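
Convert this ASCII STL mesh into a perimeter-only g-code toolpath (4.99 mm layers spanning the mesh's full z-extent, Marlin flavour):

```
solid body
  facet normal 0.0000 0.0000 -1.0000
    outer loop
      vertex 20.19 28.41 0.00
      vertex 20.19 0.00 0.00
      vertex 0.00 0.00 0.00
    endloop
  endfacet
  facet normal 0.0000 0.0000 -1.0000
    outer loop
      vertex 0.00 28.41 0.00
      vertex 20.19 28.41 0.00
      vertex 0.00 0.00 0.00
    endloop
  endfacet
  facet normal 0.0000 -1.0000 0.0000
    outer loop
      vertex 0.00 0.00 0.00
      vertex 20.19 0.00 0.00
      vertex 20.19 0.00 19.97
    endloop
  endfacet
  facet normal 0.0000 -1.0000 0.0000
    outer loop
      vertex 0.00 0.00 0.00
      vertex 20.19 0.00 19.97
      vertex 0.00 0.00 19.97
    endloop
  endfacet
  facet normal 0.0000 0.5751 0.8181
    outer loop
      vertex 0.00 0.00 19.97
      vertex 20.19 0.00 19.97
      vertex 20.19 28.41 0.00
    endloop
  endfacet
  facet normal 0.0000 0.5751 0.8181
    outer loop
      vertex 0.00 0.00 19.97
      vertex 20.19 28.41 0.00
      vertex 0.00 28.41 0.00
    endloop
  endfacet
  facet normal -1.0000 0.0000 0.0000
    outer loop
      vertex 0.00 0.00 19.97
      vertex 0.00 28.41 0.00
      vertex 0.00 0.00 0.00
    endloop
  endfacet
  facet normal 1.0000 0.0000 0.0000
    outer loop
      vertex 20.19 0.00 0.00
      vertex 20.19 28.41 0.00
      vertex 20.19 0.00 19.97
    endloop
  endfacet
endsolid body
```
; perimeter-only toolpath
G21 ; units = mm
G90 ; absolute positioning
G28 ; home
; layer 1
G0 Z4.99
G0 X0.00 Y0.00
G1 X20.19 Y0.00
G1 X20.19 Y21.31
G1 X0.00 Y21.31
G1 X0.00 Y0.00
; layer 2
G0 Z9.98
G0 X0.00 Y0.00
G1 X20.19 Y0.00
G1 X20.19 Y14.21
G1 X0.00 Y14.21
G1 X0.00 Y0.00
; layer 3
G0 Z14.98
G0 X0.00 Y0.00
G1 X20.19 Y0.00
G1 X20.19 Y7.10
G1 X0.00 Y7.10
G1 X0.00 Y0.00
M2 ; end

The solid is a wedge (ramp): 20.2 × 28.4 mm base, rising to 20 mm along the y=0 edge and sloping linearly to z=0 at y=28.4. Slicing at Δz = 4.99 mm — 4 equal slices spanning the solid's height, so layer i sits at z = i·h/4 — gives 3 non-empty perimeters. Each is a 4-segment closed polygon; G0 lifts to the layer z and rapids to the start vertex, then G1 traces the edges. The cross-section shrinks linearly with z (the slice at the apex is degenerate and omitted).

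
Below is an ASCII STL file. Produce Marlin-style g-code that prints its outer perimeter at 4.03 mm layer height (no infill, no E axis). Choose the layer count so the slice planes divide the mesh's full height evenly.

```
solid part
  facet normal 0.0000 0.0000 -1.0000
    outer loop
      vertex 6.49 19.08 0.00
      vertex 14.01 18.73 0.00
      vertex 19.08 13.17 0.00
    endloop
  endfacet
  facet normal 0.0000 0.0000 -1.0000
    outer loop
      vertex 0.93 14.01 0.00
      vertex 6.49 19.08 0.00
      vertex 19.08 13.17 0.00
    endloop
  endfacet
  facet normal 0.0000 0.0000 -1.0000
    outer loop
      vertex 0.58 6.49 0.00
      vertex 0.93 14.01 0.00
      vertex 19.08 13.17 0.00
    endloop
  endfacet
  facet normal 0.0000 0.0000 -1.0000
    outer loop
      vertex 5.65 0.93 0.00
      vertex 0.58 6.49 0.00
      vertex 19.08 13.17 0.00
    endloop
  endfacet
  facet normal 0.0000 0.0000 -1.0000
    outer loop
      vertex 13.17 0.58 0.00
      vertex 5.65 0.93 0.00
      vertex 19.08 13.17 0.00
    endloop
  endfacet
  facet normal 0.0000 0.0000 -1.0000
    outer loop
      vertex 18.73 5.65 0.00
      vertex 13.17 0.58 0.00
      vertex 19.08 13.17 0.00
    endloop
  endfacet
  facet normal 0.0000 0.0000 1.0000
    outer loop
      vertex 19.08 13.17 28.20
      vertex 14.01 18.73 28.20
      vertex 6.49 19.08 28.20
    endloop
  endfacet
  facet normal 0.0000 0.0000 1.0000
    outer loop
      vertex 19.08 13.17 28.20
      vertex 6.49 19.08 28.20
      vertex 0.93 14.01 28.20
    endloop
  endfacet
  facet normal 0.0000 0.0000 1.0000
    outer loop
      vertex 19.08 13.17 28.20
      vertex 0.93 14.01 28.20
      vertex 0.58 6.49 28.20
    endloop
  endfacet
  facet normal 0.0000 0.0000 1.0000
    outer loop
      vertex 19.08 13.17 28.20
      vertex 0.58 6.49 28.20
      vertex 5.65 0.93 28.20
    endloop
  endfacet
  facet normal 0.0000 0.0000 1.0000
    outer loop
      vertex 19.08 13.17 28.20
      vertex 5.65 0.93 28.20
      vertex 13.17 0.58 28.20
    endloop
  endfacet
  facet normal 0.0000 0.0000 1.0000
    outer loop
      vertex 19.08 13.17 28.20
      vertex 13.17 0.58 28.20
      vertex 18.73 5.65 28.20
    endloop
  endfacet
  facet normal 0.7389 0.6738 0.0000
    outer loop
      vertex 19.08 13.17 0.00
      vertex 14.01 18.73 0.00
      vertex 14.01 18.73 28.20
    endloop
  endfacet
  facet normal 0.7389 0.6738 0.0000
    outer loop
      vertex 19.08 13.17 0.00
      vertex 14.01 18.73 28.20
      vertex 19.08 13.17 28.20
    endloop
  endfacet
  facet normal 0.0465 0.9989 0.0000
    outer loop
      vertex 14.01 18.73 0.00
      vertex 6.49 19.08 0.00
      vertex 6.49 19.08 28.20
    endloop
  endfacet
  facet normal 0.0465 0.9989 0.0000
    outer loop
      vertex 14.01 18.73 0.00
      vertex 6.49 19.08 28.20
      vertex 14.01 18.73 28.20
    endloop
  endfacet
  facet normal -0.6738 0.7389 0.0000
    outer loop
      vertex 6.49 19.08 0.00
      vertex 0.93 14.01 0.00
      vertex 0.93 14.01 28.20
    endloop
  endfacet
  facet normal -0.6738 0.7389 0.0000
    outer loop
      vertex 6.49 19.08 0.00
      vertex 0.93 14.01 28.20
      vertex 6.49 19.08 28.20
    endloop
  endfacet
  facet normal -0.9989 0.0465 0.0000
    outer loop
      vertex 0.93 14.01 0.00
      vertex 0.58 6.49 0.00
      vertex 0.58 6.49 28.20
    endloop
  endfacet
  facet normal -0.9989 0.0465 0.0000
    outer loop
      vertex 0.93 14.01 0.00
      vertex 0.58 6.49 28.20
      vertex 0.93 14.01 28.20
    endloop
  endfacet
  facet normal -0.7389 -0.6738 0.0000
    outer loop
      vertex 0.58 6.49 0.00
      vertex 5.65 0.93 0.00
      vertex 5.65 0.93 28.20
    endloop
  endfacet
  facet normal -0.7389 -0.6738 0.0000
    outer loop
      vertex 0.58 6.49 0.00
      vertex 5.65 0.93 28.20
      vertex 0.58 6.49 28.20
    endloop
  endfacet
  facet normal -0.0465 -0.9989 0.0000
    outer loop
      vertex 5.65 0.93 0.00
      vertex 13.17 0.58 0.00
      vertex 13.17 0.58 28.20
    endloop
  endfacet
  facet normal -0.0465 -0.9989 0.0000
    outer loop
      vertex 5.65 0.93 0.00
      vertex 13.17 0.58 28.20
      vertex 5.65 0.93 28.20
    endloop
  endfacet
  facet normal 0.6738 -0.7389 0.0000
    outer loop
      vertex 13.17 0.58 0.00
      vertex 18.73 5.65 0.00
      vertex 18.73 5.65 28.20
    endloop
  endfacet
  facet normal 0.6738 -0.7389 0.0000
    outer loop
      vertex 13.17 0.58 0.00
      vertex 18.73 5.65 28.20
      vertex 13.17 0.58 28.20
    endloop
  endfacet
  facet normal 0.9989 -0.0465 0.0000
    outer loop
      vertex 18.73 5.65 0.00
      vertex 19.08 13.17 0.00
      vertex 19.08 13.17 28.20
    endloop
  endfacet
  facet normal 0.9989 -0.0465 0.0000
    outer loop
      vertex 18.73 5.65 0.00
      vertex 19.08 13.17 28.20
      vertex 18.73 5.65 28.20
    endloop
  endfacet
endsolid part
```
; perimeter-only toolpath
G21 ; units = mm
G90 ; absolute positioning
G28 ; home
; layer 1
G0 Z4.03
G0 X19.08 Y13.17
G1 X14.01 Y18.73
G1 X6.49 Y19.08
G1 X0.93 Y14.01
G1 X0.58 Y6.49
G1 X5.65 Y0.93
G1 X13.17 Y0.58
G1 X18.73 Y5.65
G1 X19.08 Y13.17
; layer 2
G0 Z8.06
G0 X19.08 Y13.17
G1 X14.01 Y18.73
G1 X6.49 Y19.08
G1 X0.93 Y14.01
G1 X0.58 Y6.49
G1 X5.65 Y0.93
G1 X13.17 Y0.58
G1 X18.73 Y5.65
G1 X19.08 Y13.17
; layer 3
G0 Z12.09
G0 X19.08 Y13.17
G1 X14.01 Y18.73
G1 X6.49 Y19.08
G1 X0.93 Y14.01
G1 X0.58 Y6.49
G1 X5.65 Y0.93
G1 X13.17 Y0.58
G1 X18.73 Y5.65
G1 X19.08 Y13.17
; layer 4
G0 Z16.11
G0 X19.08 Y13.17
G1 X14.01 Y18.73
G1 X6.49 Y19.08
G1 X0.93 Y14.01
G1 X0.58 Y6.49
G1 X5.65 Y0.93
G1 X13.17 Y0.58
G1 X18.73 Y5.65
G1 X19.08 Y13.17
; layer 5
G0 Z20.14
G0 X19.08 Y13.17
G1 X14.01 Y18.73
G1 X6.49 Y19.08
G1 X0.93 Y14.01
G1 X0.58 Y6.49
G1 X5.65 Y0.93
G1 X13.17 Y0.58
G1 X18.73 Y5.65
G1 X19.08 Y13.17
; layer 6
G0 Z24.17
G0 X19.08 Y13.17
G1 X14.01 Y18.73
G1 X6.49 Y19.08
G1 X0.93 Y14.01
G1 X0.58 Y6.49
G1 X5.65 Y0.93
G1 X13.17 Y0.58
G1 X18.73 Y5.65
G1 X19.08 Y13.17
; layer 7
G0 Z28.20
G0 X19.08 Y13.17
G1 X14.01 Y18.73
G1 X6.49 Y19.08
G1 X0.93 Y14.01
G1 X0.58 Y6.49
G1 X5.65 Y0.93
G1 X13.17 Y0.58
G1 X18.73 Y5.65
G1 X19.08 Y13.17
M2 ; end

The solid is a regular 8-sided prism (a cylinder approximated with 8 flat sides), circumscribed radius ≈ 9.83 mm, height ≈ 28.2 mm. Slicing at Δz = 4.03 mm — 7 equal slices spanning the solid's height, so layer i sits at z = i·h/7 — gives 7 non-empty perimeters. Each is a 8-segment closed polygon; G0 lifts to the layer z and rapids to the start vertex, then G1 traces the edges.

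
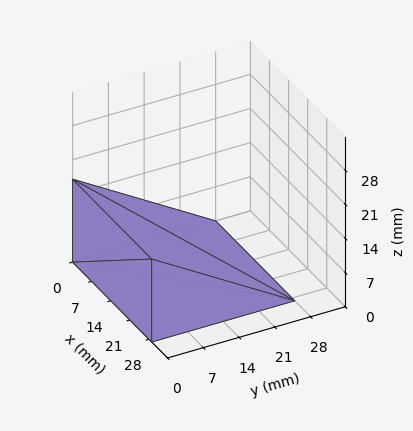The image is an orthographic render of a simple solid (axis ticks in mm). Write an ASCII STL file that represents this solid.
Reading the render: the shape is a wedge (ramp): 29 × 28 mm base, rising to 17 mm along the y=0 edge and sloping linearly to z=0 at y=28 (dimensions read to the nearest mm from the axis ticks). For the STL, each face is triangulated and given an outward normal.

solid part
  facet normal 0.0000 0.0000 -1.0000
    outer loop
      vertex 29.0 28.0 0.0
      vertex 29.0 0.0 0.0
      vertex 0.0 0.0 0.0
    endloop
  endfacet
  facet normal 0.0000 0.0000 -1.0000
    outer loop
      vertex 0.0 28.0 0.0
      vertex 29.0 28.0 0.0
      vertex 0.0 0.0 0.0
    endloop
  endfacet
  facet normal 0.0000 -1.0000 0.0000
    outer loop
      vertex 0.0 0.0 0.0
      vertex 29.0 0.0 0.0
      vertex 29.0 0.0 17.0
    endloop
  endfacet
  facet normal 0.0000 -1.0000 0.0000
    outer loop
      vertex 0.0 0.0 0.0
      vertex 29.0 0.0 17.0
      vertex 0.0 0.0 17.0
    endloop
  endfacet
  facet normal 0.0000 0.5190 0.8548
    outer loop
      vertex 0.0 0.0 17.0
      vertex 29.0 0.0 17.0
      vertex 29.0 28.0 0.0
    endloop
  endfacet
  facet normal 0.0000 0.5190 0.8548
    outer loop
      vertex 0.0 0.0 17.0
      vertex 29.0 28.0 0.0
      vertex 0.0 28.0 0.0
    endloop
  endfacet
  facet normal -1.0000 0.0000 0.0000
    outer loop
      vertex 0.0 0.0 17.0
      vertex 0.0 28.0 0.0
      vertex 0.0 0.0 0.0
    endloop
  endfacet
  facet normal 1.0000 0.0000 0.0000
    outer loop
      vertex 29.0 0.0 0.0
      vertex 29.0 28.0 0.0
      vertex 29.0 0.0 17.0
    endloop
  endfacet
endsolid part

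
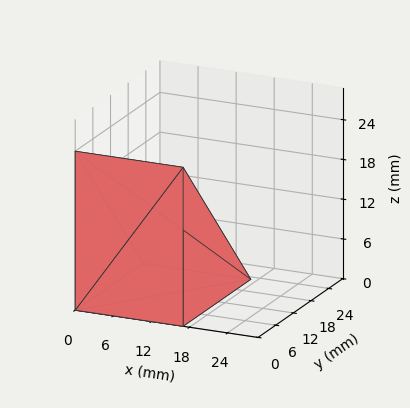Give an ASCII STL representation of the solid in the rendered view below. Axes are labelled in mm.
Reading the render: the shape is a wedge (ramp): 17 × 23 mm base, rising to 24 mm along the y=0 edge and sloping linearly to z=0 at y=23 (dimensions read to the nearest mm from the axis ticks). For the STL, each face is triangulated and given an outward normal.

solid part
  facet normal 0.0000 0.0000 -1.0000
    outer loop
      vertex 17.000 23.000 0.000
      vertex 17.000 0.000 0.000
      vertex 0.000 0.000 0.000
    endloop
  endfacet
  facet normal 0.0000 0.0000 -1.0000
    outer loop
      vertex 0.000 23.000 0.000
      vertex 17.000 23.000 0.000
      vertex 0.000 0.000 0.000
    endloop
  endfacet
  facet normal 0.0000 -1.0000 0.0000
    outer loop
      vertex 0.000 0.000 0.000
      vertex 17.000 0.000 0.000
      vertex 17.000 0.000 24.000
    endloop
  endfacet
  facet normal 0.0000 -1.0000 0.0000
    outer loop
      vertex 0.000 0.000 0.000
      vertex 17.000 0.000 24.000
      vertex 0.000 0.000 24.000
    endloop
  endfacet
  facet normal 0.0000 0.7220 0.6919
    outer loop
      vertex 0.000 0.000 24.000
      vertex 17.000 0.000 24.000
      vertex 17.000 23.000 0.000
    endloop
  endfacet
  facet normal 0.0000 0.7220 0.6919
    outer loop
      vertex 0.000 0.000 24.000
      vertex 17.000 23.000 0.000
      vertex 0.000 23.000 0.000
    endloop
  endfacet
  facet normal -1.0000 0.0000 0.0000
    outer loop
      vertex 0.000 0.000 24.000
      vertex 0.000 23.000 0.000
      vertex 0.000 0.000 0.000
    endloop
  endfacet
  facet normal 1.0000 0.0000 0.0000
    outer loop
      vertex 17.000 0.000 0.000
      vertex 17.000 23.000 0.000
      vertex 17.000 0.000 24.000
    endloop
  endfacet
endsolid part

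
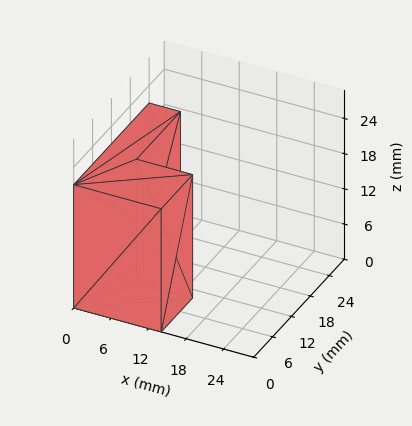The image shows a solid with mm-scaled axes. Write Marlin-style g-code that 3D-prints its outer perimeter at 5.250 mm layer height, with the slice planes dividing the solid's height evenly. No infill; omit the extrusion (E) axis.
Reading the render: the shape is an L-shaped prism: outer 14 × 24 mm, arm thicknesses ≈ 10 mm (horizontal) and 5 mm (vertical), extruded 21 mm in z (dimensions read to the nearest mm from the axis ticks). For the g-code, the solid's height is divided into equal slices at the stated Δz and each level perimeter traced with G1 moves after a G0 lift.

; perimeter-only toolpath
G21 ; units = mm
G90 ; absolute positioning
G28 ; home
; layer 1
G0 Z5.250
G0 X0.000 Y0.000
G1 X14.000 Y0.000
G1 X14.000 Y10.000
G1 X5.000 Y10.000
G1 X5.000 Y24.000
G1 X0.000 Y24.000
G1 X0.000 Y0.000
; layer 2
G0 Z10.500
G0 X0.000 Y0.000
G1 X14.000 Y0.000
G1 X14.000 Y10.000
G1 X5.000 Y10.000
G1 X5.000 Y24.000
G1 X0.000 Y24.000
G1 X0.000 Y0.000
; layer 3
G0 Z15.750
G0 X0.000 Y0.000
G1 X14.000 Y0.000
G1 X14.000 Y10.000
G1 X5.000 Y10.000
G1 X5.000 Y24.000
G1 X0.000 Y24.000
G1 X0.000 Y0.000
; layer 4
G0 Z21.000
G0 X0.000 Y0.000
G1 X14.000 Y0.000
G1 X14.000 Y10.000
G1 X5.000 Y10.000
G1 X5.000 Y24.000
G1 X0.000 Y24.000
G1 X0.000 Y0.000
M2 ; end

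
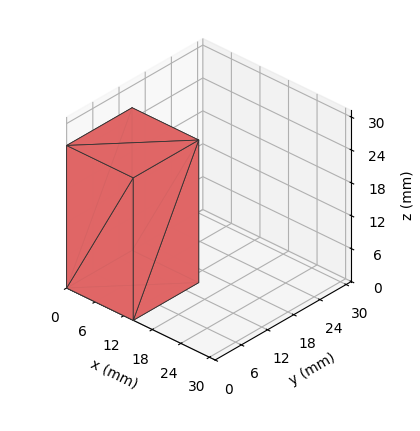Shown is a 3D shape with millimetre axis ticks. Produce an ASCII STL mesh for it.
Reading the render: the shape is a rectangular box, roughly 14 × 15 mm footprint and 26 mm tall (dimensions read to the nearest mm from the axis ticks). For the STL, each face is triangulated and given an outward normal.

solid part
  facet normal 0.0000 0.0000 -1.0000
    outer loop
      vertex 14.00 15.00 0.00
      vertex 14.00 0.00 0.00
      vertex 0.00 0.00 0.00
    endloop
  endfacet
  facet normal 0.0000 0.0000 -1.0000
    outer loop
      vertex 0.00 15.00 0.00
      vertex 14.00 15.00 0.00
      vertex 0.00 0.00 0.00
    endloop
  endfacet
  facet normal 0.0000 0.0000 1.0000
    outer loop
      vertex 0.00 0.00 26.00
      vertex 14.00 0.00 26.00
      vertex 14.00 15.00 26.00
    endloop
  endfacet
  facet normal 0.0000 0.0000 1.0000
    outer loop
      vertex 0.00 0.00 26.00
      vertex 14.00 15.00 26.00
      vertex 0.00 15.00 26.00
    endloop
  endfacet
  facet normal 0.0000 -1.0000 0.0000
    outer loop
      vertex 0.00 0.00 0.00
      vertex 14.00 0.00 0.00
      vertex 14.00 0.00 26.00
    endloop
  endfacet
  facet normal 0.0000 -1.0000 0.0000
    outer loop
      vertex 0.00 0.00 0.00
      vertex 14.00 0.00 26.00
      vertex 0.00 0.00 26.00
    endloop
  endfacet
  facet normal 0.0000 1.0000 0.0000
    outer loop
      vertex 14.00 15.00 26.00
      vertex 14.00 15.00 0.00
      vertex 0.00 15.00 0.00
    endloop
  endfacet
  facet normal 0.0000 1.0000 0.0000
    outer loop
      vertex 0.00 15.00 26.00
      vertex 14.00 15.00 26.00
      vertex 0.00 15.00 0.00
    endloop
  endfacet
  facet normal -1.0000 0.0000 0.0000
    outer loop
      vertex 0.00 15.00 26.00
      vertex 0.00 15.00 0.00
      vertex 0.00 0.00 0.00
    endloop
  endfacet
  facet normal -1.0000 0.0000 0.0000
    outer loop
      vertex 0.00 0.00 26.00
      vertex 0.00 15.00 26.00
      vertex 0.00 0.00 0.00
    endloop
  endfacet
  facet normal 1.0000 0.0000 0.0000
    outer loop
      vertex 14.00 0.00 0.00
      vertex 14.00 15.00 0.00
      vertex 14.00 15.00 26.00
    endloop
  endfacet
  facet normal 1.0000 0.0000 0.0000
    outer loop
      vertex 14.00 0.00 0.00
      vertex 14.00 15.00 26.00
      vertex 14.00 0.00 26.00
    endloop
  endfacet
endsolid part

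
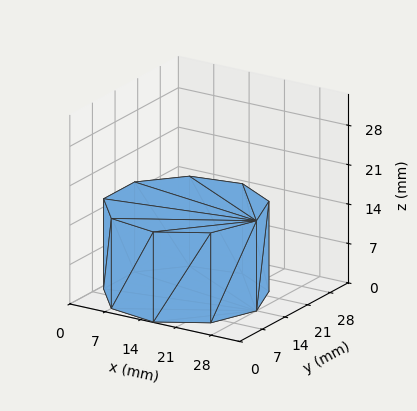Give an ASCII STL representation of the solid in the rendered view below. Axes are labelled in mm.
Reading the render: the shape is a regular 9-sided prism (a cylinder approximated with 9 flat sides), circumscribed radius ≈ 14 mm, height ≈ 16 mm (dimensions read to the nearest mm from the axis ticks). For the STL, each face is triangulated and given an outward normal.

solid part
  facet normal 0.0000 0.0000 -1.0000
    outer loop
      vertex 16.4 27.8 0.0
      vertex 24.7 23.0 0.0
      vertex 28.0 14.0 0.0
    endloop
  endfacet
  facet normal 0.0000 0.0000 -1.0000
    outer loop
      vertex 7.0 26.1 0.0
      vertex 16.4 27.8 0.0
      vertex 28.0 14.0 0.0
    endloop
  endfacet
  facet normal 0.0000 0.0000 -1.0000
    outer loop
      vertex 0.8 18.8 0.0
      vertex 7.0 26.1 0.0
      vertex 28.0 14.0 0.0
    endloop
  endfacet
  facet normal 0.0000 0.0000 -1.0000
    outer loop
      vertex 0.8 9.2 0.0
      vertex 0.8 18.8 0.0
      vertex 28.0 14.0 0.0
    endloop
  endfacet
  facet normal 0.0000 0.0000 -1.0000
    outer loop
      vertex 7.0 1.9 0.0
      vertex 0.8 9.2 0.0
      vertex 28.0 14.0 0.0
    endloop
  endfacet
  facet normal 0.0000 0.0000 -1.0000
    outer loop
      vertex 16.4 0.2 0.0
      vertex 7.0 1.9 0.0
      vertex 28.0 14.0 0.0
    endloop
  endfacet
  facet normal 0.0000 0.0000 -1.0000
    outer loop
      vertex 24.7 5.0 0.0
      vertex 16.4 0.2 0.0
      vertex 28.0 14.0 0.0
    endloop
  endfacet
  facet normal 0.0000 0.0000 1.0000
    outer loop
      vertex 28.0 14.0 16.0
      vertex 24.7 23.0 16.0
      vertex 16.4 27.8 16.0
    endloop
  endfacet
  facet normal 0.0000 0.0000 1.0000
    outer loop
      vertex 28.0 14.0 16.0
      vertex 16.4 27.8 16.0
      vertex 7.0 26.1 16.0
    endloop
  endfacet
  facet normal 0.0000 0.0000 1.0000
    outer loop
      vertex 28.0 14.0 16.0
      vertex 7.0 26.1 16.0
      vertex 0.8 18.8 16.0
    endloop
  endfacet
  facet normal 0.0000 0.0000 1.0000
    outer loop
      vertex 28.0 14.0 16.0
      vertex 0.8 18.8 16.0
      vertex 0.8 9.2 16.0
    endloop
  endfacet
  facet normal 0.0000 0.0000 1.0000
    outer loop
      vertex 28.0 14.0 16.0
      vertex 0.8 9.2 16.0
      vertex 7.0 1.9 16.0
    endloop
  endfacet
  facet normal 0.0000 0.0000 1.0000
    outer loop
      vertex 28.0 14.0 16.0
      vertex 7.0 1.9 16.0
      vertex 16.4 0.2 16.0
    endloop
  endfacet
  facet normal 0.0000 0.0000 1.0000
    outer loop
      vertex 28.0 14.0 16.0
      vertex 16.4 0.2 16.0
      vertex 24.7 5.0 16.0
    endloop
  endfacet
  facet normal 0.9389 0.3443 0.0000
    outer loop
      vertex 28.0 14.0 0.0
      vertex 24.7 23.0 0.0
      vertex 24.7 23.0 16.0
    endloop
  endfacet
  facet normal 0.9389 0.3443 0.0000
    outer loop
      vertex 28.0 14.0 0.0
      vertex 24.7 23.0 16.0
      vertex 28.0 14.0 16.0
    endloop
  endfacet
  facet normal 0.5006 0.8657 0.0000
    outer loop
      vertex 24.7 23.0 0.0
      vertex 16.4 27.8 0.0
      vertex 16.4 27.8 16.0
    endloop
  endfacet
  facet normal 0.5006 0.8657 0.0000
    outer loop
      vertex 24.7 23.0 0.0
      vertex 16.4 27.8 16.0
      vertex 24.7 23.0 16.0
    endloop
  endfacet
  facet normal -0.1780 0.9840 0.0000
    outer loop
      vertex 16.4 27.8 0.0
      vertex 7.0 26.1 0.0
      vertex 7.0 26.1 16.0
    endloop
  endfacet
  facet normal -0.1780 0.9840 0.0000
    outer loop
      vertex 16.4 27.8 0.0
      vertex 7.0 26.1 16.0
      vertex 16.4 27.8 16.0
    endloop
  endfacet
  facet normal -0.7622 0.6473 0.0000
    outer loop
      vertex 7.0 26.1 0.0
      vertex 0.8 18.8 0.0
      vertex 0.8 18.8 16.0
    endloop
  endfacet
  facet normal -0.7622 0.6473 0.0000
    outer loop
      vertex 7.0 26.1 0.0
      vertex 0.8 18.8 16.0
      vertex 7.0 26.1 16.0
    endloop
  endfacet
  facet normal -1.0000 0.0000 0.0000
    outer loop
      vertex 0.8 18.8 0.0
      vertex 0.8 9.2 0.0
      vertex 0.8 9.2 16.0
    endloop
  endfacet
  facet normal -1.0000 0.0000 0.0000
    outer loop
      vertex 0.8 18.8 0.0
      vertex 0.8 9.2 16.0
      vertex 0.8 18.8 16.0
    endloop
  endfacet
  facet normal -0.7622 -0.6473 0.0000
    outer loop
      vertex 0.8 9.2 0.0
      vertex 7.0 1.9 0.0
      vertex 7.0 1.9 16.0
    endloop
  endfacet
  facet normal -0.7622 -0.6473 0.0000
    outer loop
      vertex 0.8 9.2 0.0
      vertex 7.0 1.9 16.0
      vertex 0.8 9.2 16.0
    endloop
  endfacet
  facet normal -0.1780 -0.9840 0.0000
    outer loop
      vertex 7.0 1.9 0.0
      vertex 16.4 0.2 0.0
      vertex 16.4 0.2 16.0
    endloop
  endfacet
  facet normal -0.1780 -0.9840 0.0000
    outer loop
      vertex 7.0 1.9 0.0
      vertex 16.4 0.2 16.0
      vertex 7.0 1.9 16.0
    endloop
  endfacet
  facet normal 0.5006 -0.8657 0.0000
    outer loop
      vertex 16.4 0.2 0.0
      vertex 24.7 5.0 0.0
      vertex 24.7 5.0 16.0
    endloop
  endfacet
  facet normal 0.5006 -0.8657 0.0000
    outer loop
      vertex 16.4 0.2 0.0
      vertex 24.7 5.0 16.0
      vertex 16.4 0.2 16.0
    endloop
  endfacet
  facet normal 0.9389 -0.3443 0.0000
    outer loop
      vertex 24.7 5.0 0.0
      vertex 28.0 14.0 0.0
      vertex 28.0 14.0 16.0
    endloop
  endfacet
  facet normal 0.9389 -0.3443 0.0000
    outer loop
      vertex 24.7 5.0 0.0
      vertex 28.0 14.0 16.0
      vertex 24.7 5.0 16.0
    endloop
  endfacet
endsolid part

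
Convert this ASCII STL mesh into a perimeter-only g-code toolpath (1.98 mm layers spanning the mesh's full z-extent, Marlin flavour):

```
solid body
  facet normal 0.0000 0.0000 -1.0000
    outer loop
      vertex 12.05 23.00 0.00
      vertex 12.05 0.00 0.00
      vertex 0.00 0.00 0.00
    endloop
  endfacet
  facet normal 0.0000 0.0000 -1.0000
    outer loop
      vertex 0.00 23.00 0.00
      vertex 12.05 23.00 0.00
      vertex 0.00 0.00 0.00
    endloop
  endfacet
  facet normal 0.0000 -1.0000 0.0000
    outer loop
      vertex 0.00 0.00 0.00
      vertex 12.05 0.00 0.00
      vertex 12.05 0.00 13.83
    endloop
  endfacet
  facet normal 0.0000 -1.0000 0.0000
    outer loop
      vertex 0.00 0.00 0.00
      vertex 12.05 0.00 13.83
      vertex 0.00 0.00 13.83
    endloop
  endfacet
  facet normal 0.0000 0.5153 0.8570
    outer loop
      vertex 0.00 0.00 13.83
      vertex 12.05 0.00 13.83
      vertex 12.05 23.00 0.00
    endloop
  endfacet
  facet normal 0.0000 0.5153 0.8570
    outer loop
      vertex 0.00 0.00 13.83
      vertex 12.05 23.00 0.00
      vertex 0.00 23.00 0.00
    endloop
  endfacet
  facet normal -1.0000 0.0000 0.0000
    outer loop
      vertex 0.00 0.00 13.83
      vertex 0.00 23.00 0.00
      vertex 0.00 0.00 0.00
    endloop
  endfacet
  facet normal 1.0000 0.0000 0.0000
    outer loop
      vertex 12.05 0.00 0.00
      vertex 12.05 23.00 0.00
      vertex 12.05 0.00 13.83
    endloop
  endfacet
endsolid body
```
; perimeter-only toolpath
G21 ; units = mm
G90 ; absolute positioning
G28 ; home
; layer 1
G0 Z1.98
G0 X0.00 Y0.00
G1 X12.05 Y0.00
G1 X12.05 Y19.71
G1 X0.00 Y19.71
G1 X0.00 Y0.00
; layer 2
G0 Z3.95
G0 X0.00 Y0.00
G1 X12.05 Y0.00
G1 X12.05 Y16.43
G1 X0.00 Y16.43
G1 X0.00 Y0.00
; layer 3
G0 Z5.93
G0 X0.00 Y0.00
G1 X12.05 Y0.00
G1 X12.05 Y13.14
G1 X0.00 Y13.14
G1 X0.00 Y0.00
; layer 4
G0 Z7.90
G0 X0.00 Y0.00
G1 X12.05 Y0.00
G1 X12.05 Y9.86
G1 X0.00 Y9.86
G1 X0.00 Y0.00
; layer 5
G0 Z9.88
G0 X0.00 Y0.00
G1 X12.05 Y0.00
G1 X12.05 Y6.57
G1 X0.00 Y6.57
G1 X0.00 Y0.00
; layer 6
G0 Z11.85
G0 X0.00 Y0.00
G1 X12.05 Y0.00
G1 X12.05 Y3.29
G1 X0.00 Y3.29
G1 X0.00 Y0.00
M2 ; end

The solid is a wedge (ramp): 12.1 × 23 mm base, rising to 13.8 mm along the y=0 edge and sloping linearly to z=0 at y=23. Slicing at Δz = 1.98 mm — 7 equal slices spanning the solid's height, so layer i sits at z = i·h/7 — gives 6 non-empty perimeters. Each is a 4-segment closed polygon; G0 lifts to the layer z and rapids to the start vertex, then G1 traces the edges. The cross-section shrinks linearly with z (the slice at the apex is degenerate and omitted).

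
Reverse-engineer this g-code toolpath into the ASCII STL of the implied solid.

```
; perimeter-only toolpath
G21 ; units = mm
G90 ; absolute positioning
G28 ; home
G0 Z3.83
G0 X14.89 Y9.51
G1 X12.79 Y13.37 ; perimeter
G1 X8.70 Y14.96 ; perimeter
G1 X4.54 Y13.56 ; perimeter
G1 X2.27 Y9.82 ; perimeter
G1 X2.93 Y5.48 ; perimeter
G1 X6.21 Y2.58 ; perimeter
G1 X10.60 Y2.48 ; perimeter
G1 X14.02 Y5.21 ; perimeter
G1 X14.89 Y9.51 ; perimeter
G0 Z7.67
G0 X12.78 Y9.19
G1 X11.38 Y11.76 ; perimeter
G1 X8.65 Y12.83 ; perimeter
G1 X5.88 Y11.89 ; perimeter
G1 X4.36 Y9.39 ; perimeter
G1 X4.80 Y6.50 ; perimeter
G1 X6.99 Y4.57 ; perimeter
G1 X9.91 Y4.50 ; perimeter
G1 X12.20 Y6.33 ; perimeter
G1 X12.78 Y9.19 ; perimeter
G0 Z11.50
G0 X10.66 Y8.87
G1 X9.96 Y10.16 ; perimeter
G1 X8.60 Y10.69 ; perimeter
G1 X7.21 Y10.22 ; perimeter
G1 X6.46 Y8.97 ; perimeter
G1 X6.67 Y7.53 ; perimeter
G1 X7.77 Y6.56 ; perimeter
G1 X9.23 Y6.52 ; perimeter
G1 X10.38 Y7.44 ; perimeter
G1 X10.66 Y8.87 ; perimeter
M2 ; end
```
solid part
  facet normal 0.0000 0.0000 -1.0000
    outer loop
      vertex 8.75 17.10 0.00
      vertex 14.20 14.97 0.00
      vertex 17.00 9.83 0.00
    endloop
  endfacet
  facet normal 0.0000 0.0000 -1.0000
    outer loop
      vertex 3.21 15.23 0.00
      vertex 8.75 17.10 0.00
      vertex 17.00 9.83 0.00
    endloop
  endfacet
  facet normal 0.0000 0.0000 -1.0000
    outer loop
      vertex 0.17 10.24 0.00
      vertex 3.21 15.23 0.00
      vertex 17.00 9.83 0.00
    endloop
  endfacet
  facet normal 0.0000 0.0000 -1.0000
    outer loop
      vertex 1.05 4.45 0.00
      vertex 0.17 10.24 0.00
      vertex 17.00 9.83 0.00
    endloop
  endfacet
  facet normal 0.0000 0.0000 -1.0000
    outer loop
      vertex 5.43 0.59 0.00
      vertex 1.05 4.45 0.00
      vertex 17.00 9.83 0.00
    endloop
  endfacet
  facet normal 0.0000 0.0000 -1.0000
    outer loop
      vertex 11.28 0.45 0.00
      vertex 5.43 0.59 0.00
      vertex 17.00 9.83 0.00
    endloop
  endfacet
  facet normal 0.0000 0.0000 -1.0000
    outer loop
      vertex 15.85 4.10 0.00
      vertex 11.28 0.45 0.00
      vertex 17.00 9.83 0.00
    endloop
  endfacet
  facet normal 0.7780 0.4238 0.4639
    outer loop
      vertex 17.00 9.83 0.00
      vertex 14.20 14.97 0.00
      vertex 8.55 8.55 15.34
    endloop
  endfacet
  facet normal 0.3224 0.8250 0.4641
    outer loop
      vertex 14.20 14.97 0.00
      vertex 8.75 17.10 0.00
      vertex 8.55 8.55 15.34
    endloop
  endfacet
  facet normal -0.2833 0.8393 0.4641
    outer loop
      vertex 8.75 17.10 0.00
      vertex 3.21 15.23 0.00
      vertex 8.55 8.55 15.34
    endloop
  endfacet
  facet normal -0.7565 0.4609 0.4640
    outer loop
      vertex 3.21 15.23 0.00
      vertex 0.17 10.24 0.00
      vertex 8.55 8.55 15.34
    endloop
  endfacet
  facet normal -0.8759 -0.1331 0.4638
    outer loop
      vertex 0.17 10.24 0.00
      vertex 1.05 4.45 0.00
      vertex 8.55 8.55 15.34
    endloop
  endfacet
  facet normal -0.5857 -0.6646 0.4640
    outer loop
      vertex 1.05 4.45 0.00
      vertex 5.43 0.59 0.00
      vertex 8.55 8.55 15.34
    endloop
  endfacet
  facet normal -0.0212 -0.8856 0.4639
    outer loop
      vertex 5.43 0.59 0.00
      vertex 11.28 0.45 0.00
      vertex 8.55 8.55 15.34
    endloop
  endfacet
  facet normal 0.5529 -0.6922 0.4639
    outer loop
      vertex 11.28 0.45 0.00
      vertex 15.85 4.10 0.00
      vertex 8.55 8.55 15.34
    endloop
  endfacet
  facet normal 0.8686 -0.1743 0.4639
    outer loop
      vertex 15.85 4.10 0.00
      vertex 17.00 9.83 0.00
      vertex 8.55 8.55 15.34
    endloop
  endfacet
endsolid part

The G0 Z moves step by Δz≈3.83 mm. The G1 loops shrink linearly with z, so the solid tapers from its base footprint up to z≈15.3. Closing with a flat bottom cap and the tapered top and triangulating gives 16 facets — a regular 9-sided pyramid, base circumscribed radius ≈ 8.55 mm, apex at z ≈ 15.3 mm.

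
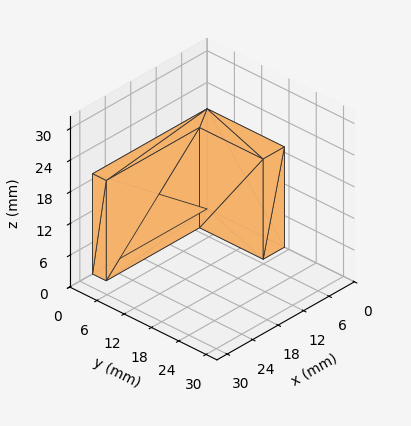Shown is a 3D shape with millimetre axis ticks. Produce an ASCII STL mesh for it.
Reading the render: the shape is an L-shaped prism: outer 27 × 17 mm, arm thicknesses ≈ 3 mm (horizontal) and 5 mm (vertical), extruded 19 mm in z (dimensions read to the nearest mm from the axis ticks). For the STL, each face is triangulated and given an outward normal.

solid part
  facet normal 0.0000 0.0000 -1.0000
    outer loop
      vertex 27.000 3.000 0.000
      vertex 27.000 0.000 0.000
      vertex 0.000 0.000 0.000
    endloop
  endfacet
  facet normal 0.0000 0.0000 -1.0000
    outer loop
      vertex 5.000 3.000 0.000
      vertex 27.000 3.000 0.000
      vertex 0.000 0.000 0.000
    endloop
  endfacet
  facet normal 0.0000 0.0000 -1.0000
    outer loop
      vertex 5.000 17.000 0.000
      vertex 5.000 3.000 0.000
      vertex 0.000 0.000 0.000
    endloop
  endfacet
  facet normal 0.0000 0.0000 -1.0000
    outer loop
      vertex 0.000 17.000 0.000
      vertex 5.000 17.000 0.000
      vertex 0.000 0.000 0.000
    endloop
  endfacet
  facet normal 0.0000 0.0000 1.0000
    outer loop
      vertex 0.000 0.000 19.000
      vertex 27.000 0.000 19.000
      vertex 27.000 3.000 19.000
    endloop
  endfacet
  facet normal 0.0000 0.0000 1.0000
    outer loop
      vertex 0.000 0.000 19.000
      vertex 27.000 3.000 19.000
      vertex 5.000 3.000 19.000
    endloop
  endfacet
  facet normal 0.0000 0.0000 1.0000
    outer loop
      vertex 0.000 0.000 19.000
      vertex 5.000 3.000 19.000
      vertex 5.000 17.000 19.000
    endloop
  endfacet
  facet normal 0.0000 0.0000 1.0000
    outer loop
      vertex 0.000 0.000 19.000
      vertex 5.000 17.000 19.000
      vertex 0.000 17.000 19.000
    endloop
  endfacet
  facet normal 0.0000 -1.0000 0.0000
    outer loop
      vertex 0.000 0.000 0.000
      vertex 27.000 0.000 0.000
      vertex 27.000 0.000 19.000
    endloop
  endfacet
  facet normal 0.0000 -1.0000 0.0000
    outer loop
      vertex 0.000 0.000 0.000
      vertex 27.000 0.000 19.000
      vertex 0.000 0.000 19.000
    endloop
  endfacet
  facet normal 1.0000 0.0000 0.0000
    outer loop
      vertex 27.000 0.000 0.000
      vertex 27.000 3.000 0.000
      vertex 27.000 3.000 19.000
    endloop
  endfacet
  facet normal 1.0000 0.0000 0.0000
    outer loop
      vertex 27.000 0.000 0.000
      vertex 27.000 3.000 19.000
      vertex 27.000 0.000 19.000
    endloop
  endfacet
  facet normal 0.0000 1.0000 0.0000
    outer loop
      vertex 27.000 3.000 0.000
      vertex 5.000 3.000 0.000
      vertex 5.000 3.000 19.000
    endloop
  endfacet
  facet normal 0.0000 1.0000 0.0000
    outer loop
      vertex 27.000 3.000 0.000
      vertex 5.000 3.000 19.000
      vertex 27.000 3.000 19.000
    endloop
  endfacet
  facet normal 1.0000 0.0000 0.0000
    outer loop
      vertex 5.000 3.000 0.000
      vertex 5.000 17.000 0.000
      vertex 5.000 17.000 19.000
    endloop
  endfacet
  facet normal 1.0000 0.0000 0.0000
    outer loop
      vertex 5.000 3.000 0.000
      vertex 5.000 17.000 19.000
      vertex 5.000 3.000 19.000
    endloop
  endfacet
  facet normal 0.0000 1.0000 0.0000
    outer loop
      vertex 5.000 17.000 0.000
      vertex 0.000 17.000 0.000
      vertex 0.000 17.000 19.000
    endloop
  endfacet
  facet normal 0.0000 1.0000 0.0000
    outer loop
      vertex 5.000 17.000 0.000
      vertex 0.000 17.000 19.000
      vertex 5.000 17.000 19.000
    endloop
  endfacet
  facet normal -1.0000 0.0000 0.0000
    outer loop
      vertex 0.000 17.000 0.000
      vertex 0.000 0.000 0.000
      vertex 0.000 0.000 19.000
    endloop
  endfacet
  facet normal -1.0000 0.0000 0.0000
    outer loop
      vertex 0.000 17.000 0.000
      vertex 0.000 0.000 19.000
      vertex 0.000 17.000 19.000
    endloop
  endfacet
endsolid part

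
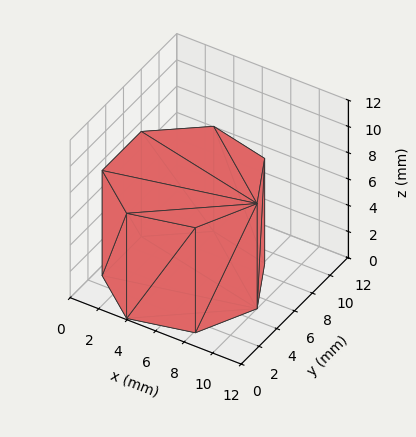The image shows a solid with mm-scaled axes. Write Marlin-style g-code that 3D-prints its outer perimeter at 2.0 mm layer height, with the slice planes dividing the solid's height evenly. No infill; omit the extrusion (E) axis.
Reading the render: the shape is a regular 7-sided prism (a cylinder approximated with 7 flat sides), circumscribed radius ≈ 5 mm, height ≈ 8 mm (dimensions read to the nearest mm from the axis ticks). For the g-code, the solid's height is divided into equal slices at the stated Δz and each level perimeter traced with G1 moves after a G0 lift.

; perimeter-only toolpath
G21 ; units = mm
G90 ; absolute positioning
G28 ; home
; layer 1
G0 Z2.0
G0 X10.0 Y5.0
G1 X8.1 Y8.9
G1 X3.9 Y9.9
G1 X0.5 Y7.2
G1 X0.5 Y2.8
G1 X3.9 Y0.1
G1 X8.1 Y1.1
G1 X10.0 Y5.0
; layer 2
G0 Z4.0
G0 X10.0 Y5.0
G1 X8.1 Y8.9
G1 X3.9 Y9.9
G1 X0.5 Y7.2
G1 X0.5 Y2.8
G1 X3.9 Y0.1
G1 X8.1 Y1.1
G1 X10.0 Y5.0
; layer 3
G0 Z6.0
G0 X10.0 Y5.0
G1 X8.1 Y8.9
G1 X3.9 Y9.9
G1 X0.5 Y7.2
G1 X0.5 Y2.8
G1 X3.9 Y0.1
G1 X8.1 Y1.1
G1 X10.0 Y5.0
; layer 4
G0 Z8.0
G0 X10.0 Y5.0
G1 X8.1 Y8.9
G1 X3.9 Y9.9
G1 X0.5 Y7.2
G1 X0.5 Y2.8
G1 X3.9 Y0.1
G1 X8.1 Y1.1
G1 X10.0 Y5.0
M2 ; end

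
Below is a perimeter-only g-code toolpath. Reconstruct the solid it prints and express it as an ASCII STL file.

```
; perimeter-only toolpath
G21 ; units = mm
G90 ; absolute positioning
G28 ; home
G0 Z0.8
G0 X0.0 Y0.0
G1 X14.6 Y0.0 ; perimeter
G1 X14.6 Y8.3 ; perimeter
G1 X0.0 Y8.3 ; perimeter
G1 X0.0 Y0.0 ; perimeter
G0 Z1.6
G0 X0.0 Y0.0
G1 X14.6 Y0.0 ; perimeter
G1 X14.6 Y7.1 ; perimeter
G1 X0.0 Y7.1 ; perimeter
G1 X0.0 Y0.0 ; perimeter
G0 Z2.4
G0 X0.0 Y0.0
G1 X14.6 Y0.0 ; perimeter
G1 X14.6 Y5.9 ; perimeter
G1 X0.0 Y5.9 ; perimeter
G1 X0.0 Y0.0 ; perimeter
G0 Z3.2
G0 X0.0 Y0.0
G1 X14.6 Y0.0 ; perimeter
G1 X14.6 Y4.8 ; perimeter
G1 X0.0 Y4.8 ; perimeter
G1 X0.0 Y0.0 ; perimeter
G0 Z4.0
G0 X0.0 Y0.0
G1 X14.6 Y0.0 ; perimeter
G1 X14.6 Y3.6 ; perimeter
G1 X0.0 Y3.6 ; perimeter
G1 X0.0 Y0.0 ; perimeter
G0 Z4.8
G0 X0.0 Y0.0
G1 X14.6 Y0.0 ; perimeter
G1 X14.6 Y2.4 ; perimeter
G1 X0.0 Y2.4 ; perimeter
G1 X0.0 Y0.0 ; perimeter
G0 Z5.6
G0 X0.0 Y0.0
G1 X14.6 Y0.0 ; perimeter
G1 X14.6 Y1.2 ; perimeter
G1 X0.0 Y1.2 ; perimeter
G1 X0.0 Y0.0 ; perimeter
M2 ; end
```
solid part
  facet normal 0.0000 0.0000 -1.0000
    outer loop
      vertex 14.6 9.5 0.0
      vertex 14.6 0.0 0.0
      vertex 0.0 0.0 0.0
    endloop
  endfacet
  facet normal 0.0000 0.0000 -1.0000
    outer loop
      vertex 0.0 9.5 0.0
      vertex 14.6 9.5 0.0
      vertex 0.0 0.0 0.0
    endloop
  endfacet
  facet normal 0.0000 -1.0000 0.0000
    outer loop
      vertex 0.0 0.0 0.0
      vertex 14.6 0.0 0.0
      vertex 14.6 0.0 6.4
    endloop
  endfacet
  facet normal 0.0000 -1.0000 0.0000
    outer loop
      vertex 0.0 0.0 0.0
      vertex 14.6 0.0 6.4
      vertex 0.0 0.0 6.4
    endloop
  endfacet
  facet normal 0.0000 0.5587 0.8294
    outer loop
      vertex 0.0 0.0 6.4
      vertex 14.6 0.0 6.4
      vertex 14.6 9.5 0.0
    endloop
  endfacet
  facet normal 0.0000 0.5587 0.8294
    outer loop
      vertex 0.0 0.0 6.4
      vertex 14.6 9.5 0.0
      vertex 0.0 9.5 0.0
    endloop
  endfacet
  facet normal -1.0000 0.0000 0.0000
    outer loop
      vertex 0.0 0.0 6.4
      vertex 0.0 9.5 0.0
      vertex 0.0 0.0 0.0
    endloop
  endfacet
  facet normal 1.0000 0.0000 0.0000
    outer loop
      vertex 14.6 0.0 0.0
      vertex 14.6 9.5 0.0
      vertex 14.6 0.0 6.4
    endloop
  endfacet
endsolid part

The G0 Z moves step by Δz≈0.8 mm. The G1 loops shrink linearly with z, so the solid tapers from its base footprint up to z≈6.4. Closing with a flat bottom cap and the tapered top and triangulating gives 8 facets — a wedge (ramp): 14.6 × 9.5 mm base, rising to 6.4 mm along the y=0 edge and sloping linearly to z=0 at y=9.5.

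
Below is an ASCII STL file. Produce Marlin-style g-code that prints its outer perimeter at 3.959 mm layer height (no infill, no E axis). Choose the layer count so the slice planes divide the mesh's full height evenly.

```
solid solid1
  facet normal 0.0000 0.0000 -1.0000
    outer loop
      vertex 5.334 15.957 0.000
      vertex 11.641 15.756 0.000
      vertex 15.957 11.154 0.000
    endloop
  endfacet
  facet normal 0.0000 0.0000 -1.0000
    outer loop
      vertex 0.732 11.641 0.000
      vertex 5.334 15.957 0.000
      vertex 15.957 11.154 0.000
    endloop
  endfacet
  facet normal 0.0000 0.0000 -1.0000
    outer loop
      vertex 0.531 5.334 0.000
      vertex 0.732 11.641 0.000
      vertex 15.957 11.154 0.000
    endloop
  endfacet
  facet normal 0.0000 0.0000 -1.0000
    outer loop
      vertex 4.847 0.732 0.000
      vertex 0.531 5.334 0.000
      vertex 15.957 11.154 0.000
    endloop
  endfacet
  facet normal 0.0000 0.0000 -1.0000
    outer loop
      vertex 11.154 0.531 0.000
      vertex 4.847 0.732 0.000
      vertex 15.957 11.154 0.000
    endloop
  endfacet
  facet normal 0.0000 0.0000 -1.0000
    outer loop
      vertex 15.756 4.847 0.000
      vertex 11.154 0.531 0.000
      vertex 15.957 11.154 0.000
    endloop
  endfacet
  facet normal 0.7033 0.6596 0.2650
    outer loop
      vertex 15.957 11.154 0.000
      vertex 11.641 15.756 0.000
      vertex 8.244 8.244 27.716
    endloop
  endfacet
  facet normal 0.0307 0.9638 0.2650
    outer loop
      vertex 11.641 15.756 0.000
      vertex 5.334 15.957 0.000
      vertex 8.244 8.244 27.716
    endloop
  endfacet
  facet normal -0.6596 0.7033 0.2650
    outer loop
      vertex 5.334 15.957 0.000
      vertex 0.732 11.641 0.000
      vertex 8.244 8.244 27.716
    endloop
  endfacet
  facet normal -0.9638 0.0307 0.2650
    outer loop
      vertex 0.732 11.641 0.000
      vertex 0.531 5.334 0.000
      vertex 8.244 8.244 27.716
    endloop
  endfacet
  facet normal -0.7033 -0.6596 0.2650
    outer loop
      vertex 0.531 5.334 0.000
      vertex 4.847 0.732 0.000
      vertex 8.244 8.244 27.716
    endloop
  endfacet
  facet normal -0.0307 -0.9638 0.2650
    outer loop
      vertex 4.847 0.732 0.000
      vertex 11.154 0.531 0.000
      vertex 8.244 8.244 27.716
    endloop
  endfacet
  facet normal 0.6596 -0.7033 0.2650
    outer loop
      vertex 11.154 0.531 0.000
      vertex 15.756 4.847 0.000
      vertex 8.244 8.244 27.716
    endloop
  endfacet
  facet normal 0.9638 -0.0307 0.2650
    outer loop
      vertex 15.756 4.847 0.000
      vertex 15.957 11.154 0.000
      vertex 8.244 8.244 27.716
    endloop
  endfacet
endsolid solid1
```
; perimeter-only toolpath
G21 ; units = mm
G90 ; absolute positioning
G28 ; home
; layer 1
G0 Z3.959
G0 X14.855 Y10.738
G1 X11.156 Y14.683
G1 X5.750 Y14.855
G1 X1.805 Y11.156
G1 X1.633 Y5.750
G1 X5.332 Y1.805
G1 X10.738 Y1.633
G1 X14.683 Y5.332
G1 X14.855 Y10.738
; layer 2
G0 Z7.919
G0 X13.753 Y10.323
G1 X10.670 Y13.610
G1 X6.165 Y13.753
G1 X2.878 Y10.670
G1 X2.735 Y6.165
G1 X5.818 Y2.878
G1 X10.323 Y2.735
G1 X13.610 Y5.818
G1 X13.753 Y10.323
; layer 3
G0 Z11.878
G0 X12.651 Y9.907
G1 X10.185 Y12.537
G1 X6.581 Y12.651
G1 X3.951 Y10.185
G1 X3.837 Y6.581
G1 X6.303 Y3.951
G1 X9.907 Y3.837
G1 X12.537 Y6.303
G1 X12.651 Y9.907
; layer 4
G0 Z15.838
G0 X11.550 Y9.491
G1 X9.700 Y11.463
G1 X6.997 Y11.550
G1 X5.025 Y9.700
G1 X4.938 Y6.997
G1 X6.788 Y5.025
G1 X9.491 Y4.938
G1 X11.463 Y6.788
G1 X11.550 Y9.491
; layer 5
G0 Z19.797
G0 X10.448 Y9.075
G1 X9.215 Y10.390
G1 X7.413 Y10.448
G1 X6.098 Y9.215
G1 X6.040 Y7.413
G1 X7.273 Y6.098
G1 X9.075 Y6.040
G1 X10.390 Y7.273
G1 X10.448 Y9.075
; layer 6
G0 Z23.757
G0 X9.346 Y8.660
G1 X8.729 Y9.317
G1 X7.828 Y9.346
G1 X7.171 Y8.729
G1 X7.142 Y7.828
G1 X7.759 Y7.171
G1 X8.660 Y7.142
G1 X9.317 Y7.759
G1 X9.346 Y8.660
M2 ; end

The solid is a regular 8-sided pyramid, base circumscribed radius ≈ 8.24 mm, apex at z ≈ 27.7 mm. Slicing at Δz = 3.959 mm — 7 equal slices spanning the solid's height, so layer i sits at z = i·h/7 — gives 6 non-empty perimeters. Each is a 8-segment closed polygon; G0 lifts to the layer z and rapids to the start vertex, then G1 traces the edges. The cross-section shrinks linearly with z (the slice at the apex is degenerate and omitted).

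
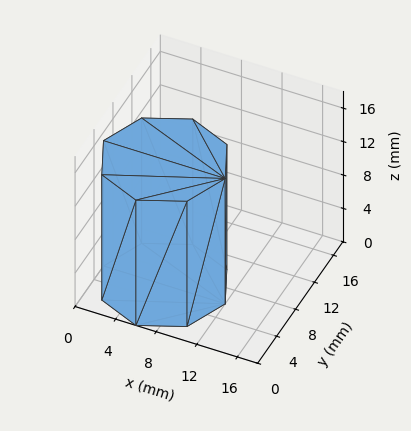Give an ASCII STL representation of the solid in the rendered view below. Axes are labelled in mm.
Reading the render: the shape is a regular 8-sided prism (a cylinder approximated with 8 flat sides), circumscribed radius ≈ 6 mm, height ≈ 15 mm (dimensions read to the nearest mm from the axis ticks). For the STL, each face is triangulated and given an outward normal.

solid part
  facet normal 0.0000 0.0000 -1.0000
    outer loop
      vertex 6.0 12.0 0.0
      vertex 10.2 10.2 0.0
      vertex 12.0 6.0 0.0
    endloop
  endfacet
  facet normal 0.0000 0.0000 -1.0000
    outer loop
      vertex 1.8 10.2 0.0
      vertex 6.0 12.0 0.0
      vertex 12.0 6.0 0.0
    endloop
  endfacet
  facet normal 0.0000 0.0000 -1.0000
    outer loop
      vertex 0.0 6.0 0.0
      vertex 1.8 10.2 0.0
      vertex 12.0 6.0 0.0
    endloop
  endfacet
  facet normal 0.0000 0.0000 -1.0000
    outer loop
      vertex 1.8 1.8 0.0
      vertex 0.0 6.0 0.0
      vertex 12.0 6.0 0.0
    endloop
  endfacet
  facet normal 0.0000 0.0000 -1.0000
    outer loop
      vertex 6.0 0.0 0.0
      vertex 1.8 1.8 0.0
      vertex 12.0 6.0 0.0
    endloop
  endfacet
  facet normal 0.0000 0.0000 -1.0000
    outer loop
      vertex 10.2 1.8 0.0
      vertex 6.0 0.0 0.0
      vertex 12.0 6.0 0.0
    endloop
  endfacet
  facet normal 0.0000 0.0000 1.0000
    outer loop
      vertex 12.0 6.0 15.0
      vertex 10.2 10.2 15.0
      vertex 6.0 12.0 15.0
    endloop
  endfacet
  facet normal 0.0000 0.0000 1.0000
    outer loop
      vertex 12.0 6.0 15.0
      vertex 6.0 12.0 15.0
      vertex 1.8 10.2 15.0
    endloop
  endfacet
  facet normal 0.0000 0.0000 1.0000
    outer loop
      vertex 12.0 6.0 15.0
      vertex 1.8 10.2 15.0
      vertex 0.0 6.0 15.0
    endloop
  endfacet
  facet normal 0.0000 0.0000 1.0000
    outer loop
      vertex 12.0 6.0 15.0
      vertex 0.0 6.0 15.0
      vertex 1.8 1.8 15.0
    endloop
  endfacet
  facet normal 0.0000 0.0000 1.0000
    outer loop
      vertex 12.0 6.0 15.0
      vertex 1.8 1.8 15.0
      vertex 6.0 0.0 15.0
    endloop
  endfacet
  facet normal 0.0000 0.0000 1.0000
    outer loop
      vertex 12.0 6.0 15.0
      vertex 6.0 0.0 15.0
      vertex 10.2 1.8 15.0
    endloop
  endfacet
  facet normal 0.9191 0.3939 0.0000
    outer loop
      vertex 12.0 6.0 0.0
      vertex 10.2 10.2 0.0
      vertex 10.2 10.2 15.0
    endloop
  endfacet
  facet normal 0.9191 0.3939 0.0000
    outer loop
      vertex 12.0 6.0 0.0
      vertex 10.2 10.2 15.0
      vertex 12.0 6.0 15.0
    endloop
  endfacet
  facet normal 0.3939 0.9191 0.0000
    outer loop
      vertex 10.2 10.2 0.0
      vertex 6.0 12.0 0.0
      vertex 6.0 12.0 15.0
    endloop
  endfacet
  facet normal 0.3939 0.9191 0.0000
    outer loop
      vertex 10.2 10.2 0.0
      vertex 6.0 12.0 15.0
      vertex 10.2 10.2 15.0
    endloop
  endfacet
  facet normal -0.3939 0.9191 0.0000
    outer loop
      vertex 6.0 12.0 0.0
      vertex 1.8 10.2 0.0
      vertex 1.8 10.2 15.0
    endloop
  endfacet
  facet normal -0.3939 0.9191 0.0000
    outer loop
      vertex 6.0 12.0 0.0
      vertex 1.8 10.2 15.0
      vertex 6.0 12.0 15.0
    endloop
  endfacet
  facet normal -0.9191 0.3939 0.0000
    outer loop
      vertex 1.8 10.2 0.0
      vertex 0.0 6.0 0.0
      vertex 0.0 6.0 15.0
    endloop
  endfacet
  facet normal -0.9191 0.3939 0.0000
    outer loop
      vertex 1.8 10.2 0.0
      vertex 0.0 6.0 15.0
      vertex 1.8 10.2 15.0
    endloop
  endfacet
  facet normal -0.9191 -0.3939 0.0000
    outer loop
      vertex 0.0 6.0 0.0
      vertex 1.8 1.8 0.0
      vertex 1.8 1.8 15.0
    endloop
  endfacet
  facet normal -0.9191 -0.3939 0.0000
    outer loop
      vertex 0.0 6.0 0.0
      vertex 1.8 1.8 15.0
      vertex 0.0 6.0 15.0
    endloop
  endfacet
  facet normal -0.3939 -0.9191 0.0000
    outer loop
      vertex 1.8 1.8 0.0
      vertex 6.0 0.0 0.0
      vertex 6.0 0.0 15.0
    endloop
  endfacet
  facet normal -0.3939 -0.9191 0.0000
    outer loop
      vertex 1.8 1.8 0.0
      vertex 6.0 0.0 15.0
      vertex 1.8 1.8 15.0
    endloop
  endfacet
  facet normal 0.3939 -0.9191 0.0000
    outer loop
      vertex 6.0 0.0 0.0
      vertex 10.2 1.8 0.0
      vertex 10.2 1.8 15.0
    endloop
  endfacet
  facet normal 0.3939 -0.9191 0.0000
    outer loop
      vertex 6.0 0.0 0.0
      vertex 10.2 1.8 15.0
      vertex 6.0 0.0 15.0
    endloop
  endfacet
  facet normal 0.9191 -0.3939 0.0000
    outer loop
      vertex 10.2 1.8 0.0
      vertex 12.0 6.0 0.0
      vertex 12.0 6.0 15.0
    endloop
  endfacet
  facet normal 0.9191 -0.3939 0.0000
    outer loop
      vertex 10.2 1.8 0.0
      vertex 12.0 6.0 15.0
      vertex 10.2 1.8 15.0
    endloop
  endfacet
endsolid part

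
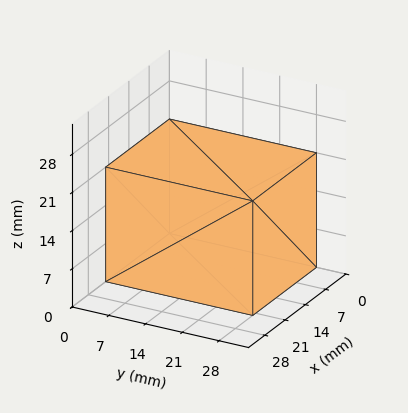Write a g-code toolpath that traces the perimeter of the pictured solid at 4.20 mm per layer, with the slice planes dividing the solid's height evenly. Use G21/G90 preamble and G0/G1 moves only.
Reading the render: the shape is a rectangular box, roughly 22 × 28 mm footprint and 21 mm tall (dimensions read to the nearest mm from the axis ticks). For the g-code, the solid's height is divided into equal slices at the stated Δz and each level perimeter traced with G1 moves after a G0 lift.

; perimeter-only toolpath
G21 ; units = mm
G90 ; absolute positioning
G28 ; home
; layer 1
G0 Z4.20
G0 X0.00 Y0.00
G1 X22.00 Y0.00
G1 X22.00 Y28.00
G1 X0.00 Y28.00
G1 X0.00 Y0.00
; layer 2
G0 Z8.40
G0 X0.00 Y0.00
G1 X22.00 Y0.00
G1 X22.00 Y28.00
G1 X0.00 Y28.00
G1 X0.00 Y0.00
; layer 3
G0 Z12.60
G0 X0.00 Y0.00
G1 X22.00 Y0.00
G1 X22.00 Y28.00
G1 X0.00 Y28.00
G1 X0.00 Y0.00
; layer 4
G0 Z16.80
G0 X0.00 Y0.00
G1 X22.00 Y0.00
G1 X22.00 Y28.00
G1 X0.00 Y28.00
G1 X0.00 Y0.00
; layer 5
G0 Z21.00
G0 X0.00 Y0.00
G1 X22.00 Y0.00
G1 X22.00 Y28.00
G1 X0.00 Y28.00
G1 X0.00 Y0.00
M2 ; end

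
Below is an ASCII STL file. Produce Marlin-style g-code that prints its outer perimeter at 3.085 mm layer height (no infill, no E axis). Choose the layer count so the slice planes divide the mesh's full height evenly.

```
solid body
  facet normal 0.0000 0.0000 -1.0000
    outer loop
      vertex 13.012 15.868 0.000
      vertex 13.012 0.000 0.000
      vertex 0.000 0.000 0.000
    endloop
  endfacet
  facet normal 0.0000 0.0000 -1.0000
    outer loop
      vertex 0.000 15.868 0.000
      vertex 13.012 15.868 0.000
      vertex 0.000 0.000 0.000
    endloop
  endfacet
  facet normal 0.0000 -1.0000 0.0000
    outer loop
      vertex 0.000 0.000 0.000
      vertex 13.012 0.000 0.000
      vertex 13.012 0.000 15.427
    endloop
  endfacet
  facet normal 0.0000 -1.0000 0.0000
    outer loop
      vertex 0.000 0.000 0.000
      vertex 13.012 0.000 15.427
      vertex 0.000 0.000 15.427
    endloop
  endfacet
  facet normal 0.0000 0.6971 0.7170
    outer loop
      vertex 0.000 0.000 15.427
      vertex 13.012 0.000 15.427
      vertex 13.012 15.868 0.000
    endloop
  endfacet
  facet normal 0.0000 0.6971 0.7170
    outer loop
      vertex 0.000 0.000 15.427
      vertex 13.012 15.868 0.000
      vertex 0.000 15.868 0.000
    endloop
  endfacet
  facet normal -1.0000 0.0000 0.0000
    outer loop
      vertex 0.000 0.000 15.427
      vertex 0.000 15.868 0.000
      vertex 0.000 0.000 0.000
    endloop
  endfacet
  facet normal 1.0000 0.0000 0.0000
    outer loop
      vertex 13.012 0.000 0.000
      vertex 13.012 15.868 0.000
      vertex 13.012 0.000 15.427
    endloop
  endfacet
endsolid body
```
; perimeter-only toolpath
G21 ; units = mm
G90 ; absolute positioning
G28 ; home
; layer 1
G0 Z3.085
G0 X0.000 Y0.000
G1 X13.012 Y0.000
G1 X13.012 Y12.694
G1 X0.000 Y12.694
G1 X0.000 Y0.000
; layer 2
G0 Z6.171
G0 X0.000 Y0.000
G1 X13.012 Y0.000
G1 X13.012 Y9.521
G1 X0.000 Y9.521
G1 X0.000 Y0.000
; layer 3
G0 Z9.256
G0 X0.000 Y0.000
G1 X13.012 Y0.000
G1 X13.012 Y6.347
G1 X0.000 Y6.347
G1 X0.000 Y0.000
; layer 4
G0 Z12.342
G0 X0.000 Y0.000
G1 X13.012 Y0.000
G1 X13.012 Y3.174
G1 X0.000 Y3.174
G1 X0.000 Y0.000
M2 ; end

The solid is a wedge (ramp): 13 × 15.9 mm base, rising to 15.4 mm along the y=0 edge and sloping linearly to z=0 at y=15.9. Slicing at Δz = 3.085 mm — 5 equal slices spanning the solid's height, so layer i sits at z = i·h/5 — gives 4 non-empty perimeters. Each is a 4-segment closed polygon; G0 lifts to the layer z and rapids to the start vertex, then G1 traces the edges. The cross-section shrinks linearly with z (the slice at the apex is degenerate and omitted).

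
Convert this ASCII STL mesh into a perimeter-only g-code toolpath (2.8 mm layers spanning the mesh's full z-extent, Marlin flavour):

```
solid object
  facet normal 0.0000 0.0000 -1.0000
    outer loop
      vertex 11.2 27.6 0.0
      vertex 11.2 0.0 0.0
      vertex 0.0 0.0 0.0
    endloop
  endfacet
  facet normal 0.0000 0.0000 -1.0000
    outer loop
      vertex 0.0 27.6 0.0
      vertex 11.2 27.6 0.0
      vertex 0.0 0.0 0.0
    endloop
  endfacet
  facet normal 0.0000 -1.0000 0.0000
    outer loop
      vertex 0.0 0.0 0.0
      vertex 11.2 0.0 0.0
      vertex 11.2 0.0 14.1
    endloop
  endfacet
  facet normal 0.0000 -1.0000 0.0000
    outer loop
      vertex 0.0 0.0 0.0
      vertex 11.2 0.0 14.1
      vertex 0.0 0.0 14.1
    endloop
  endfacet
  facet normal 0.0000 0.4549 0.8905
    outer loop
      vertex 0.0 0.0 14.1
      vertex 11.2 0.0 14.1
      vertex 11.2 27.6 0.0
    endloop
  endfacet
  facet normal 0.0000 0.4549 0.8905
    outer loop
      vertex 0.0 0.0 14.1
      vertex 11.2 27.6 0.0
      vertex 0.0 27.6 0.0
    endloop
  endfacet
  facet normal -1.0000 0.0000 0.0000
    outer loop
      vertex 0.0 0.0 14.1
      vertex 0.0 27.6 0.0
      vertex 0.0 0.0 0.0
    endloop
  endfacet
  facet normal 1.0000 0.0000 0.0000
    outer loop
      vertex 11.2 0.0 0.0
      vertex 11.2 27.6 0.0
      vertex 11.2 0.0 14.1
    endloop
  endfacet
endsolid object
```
; perimeter-only toolpath
G21 ; units = mm
G90 ; absolute positioning
G28 ; home
; layer 1
G0 Z2.8
G0 X0.0 Y0.0
G1 X11.2 Y0.0
G1 X11.2 Y22.1
G1 X0.0 Y22.1
G1 X0.0 Y0.0
; layer 2
G0 Z5.6
G0 X0.0 Y0.0
G1 X11.2 Y0.0
G1 X11.2 Y16.6
G1 X0.0 Y16.6
G1 X0.0 Y0.0
; layer 3
G0 Z8.5
G0 X0.0 Y0.0
G1 X11.2 Y0.0
G1 X11.2 Y11.0
G1 X0.0 Y11.0
G1 X0.0 Y0.0
; layer 4
G0 Z11.3
G0 X0.0 Y0.0
G1 X11.2 Y0.0
G1 X11.2 Y5.5
G1 X0.0 Y5.5
G1 X0.0 Y0.0
M2 ; end

The solid is a wedge (ramp): 11.2 × 27.6 mm base, rising to 14.1 mm along the y=0 edge and sloping linearly to z=0 at y=27.6. Slicing at Δz = 2.8 mm — 5 equal slices spanning the solid's height, so layer i sits at z = i·h/5 — gives 4 non-empty perimeters. Each is a 4-segment closed polygon; G0 lifts to the layer z and rapids to the start vertex, then G1 traces the edges. The cross-section shrinks linearly with z (the slice at the apex is degenerate and omitted).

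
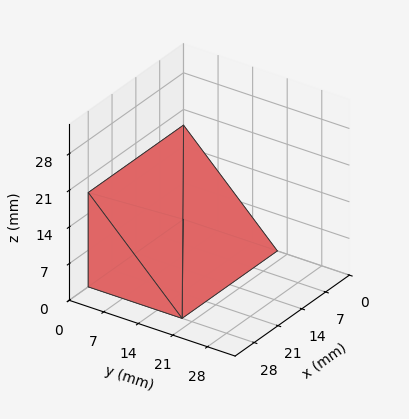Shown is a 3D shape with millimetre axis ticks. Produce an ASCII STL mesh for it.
Reading the render: the shape is a wedge (ramp): 28 × 19 mm base, rising to 18 mm along the y=0 edge and sloping linearly to z=0 at y=19 (dimensions read to the nearest mm from the axis ticks). For the STL, each face is triangulated and given an outward normal.

solid part
  facet normal 0.0000 0.0000 -1.0000
    outer loop
      vertex 28.00 19.00 0.00
      vertex 28.00 0.00 0.00
      vertex 0.00 0.00 0.00
    endloop
  endfacet
  facet normal 0.0000 0.0000 -1.0000
    outer loop
      vertex 0.00 19.00 0.00
      vertex 28.00 19.00 0.00
      vertex 0.00 0.00 0.00
    endloop
  endfacet
  facet normal 0.0000 -1.0000 0.0000
    outer loop
      vertex 0.00 0.00 0.00
      vertex 28.00 0.00 0.00
      vertex 28.00 0.00 18.00
    endloop
  endfacet
  facet normal 0.0000 -1.0000 0.0000
    outer loop
      vertex 0.00 0.00 0.00
      vertex 28.00 0.00 18.00
      vertex 0.00 0.00 18.00
    endloop
  endfacet
  facet normal 0.0000 0.6877 0.7260
    outer loop
      vertex 0.00 0.00 18.00
      vertex 28.00 0.00 18.00
      vertex 28.00 19.00 0.00
    endloop
  endfacet
  facet normal 0.0000 0.6877 0.7260
    outer loop
      vertex 0.00 0.00 18.00
      vertex 28.00 19.00 0.00
      vertex 0.00 19.00 0.00
    endloop
  endfacet
  facet normal -1.0000 0.0000 0.0000
    outer loop
      vertex 0.00 0.00 18.00
      vertex 0.00 19.00 0.00
      vertex 0.00 0.00 0.00
    endloop
  endfacet
  facet normal 1.0000 0.0000 0.0000
    outer loop
      vertex 28.00 0.00 0.00
      vertex 28.00 19.00 0.00
      vertex 28.00 0.00 18.00
    endloop
  endfacet
endsolid part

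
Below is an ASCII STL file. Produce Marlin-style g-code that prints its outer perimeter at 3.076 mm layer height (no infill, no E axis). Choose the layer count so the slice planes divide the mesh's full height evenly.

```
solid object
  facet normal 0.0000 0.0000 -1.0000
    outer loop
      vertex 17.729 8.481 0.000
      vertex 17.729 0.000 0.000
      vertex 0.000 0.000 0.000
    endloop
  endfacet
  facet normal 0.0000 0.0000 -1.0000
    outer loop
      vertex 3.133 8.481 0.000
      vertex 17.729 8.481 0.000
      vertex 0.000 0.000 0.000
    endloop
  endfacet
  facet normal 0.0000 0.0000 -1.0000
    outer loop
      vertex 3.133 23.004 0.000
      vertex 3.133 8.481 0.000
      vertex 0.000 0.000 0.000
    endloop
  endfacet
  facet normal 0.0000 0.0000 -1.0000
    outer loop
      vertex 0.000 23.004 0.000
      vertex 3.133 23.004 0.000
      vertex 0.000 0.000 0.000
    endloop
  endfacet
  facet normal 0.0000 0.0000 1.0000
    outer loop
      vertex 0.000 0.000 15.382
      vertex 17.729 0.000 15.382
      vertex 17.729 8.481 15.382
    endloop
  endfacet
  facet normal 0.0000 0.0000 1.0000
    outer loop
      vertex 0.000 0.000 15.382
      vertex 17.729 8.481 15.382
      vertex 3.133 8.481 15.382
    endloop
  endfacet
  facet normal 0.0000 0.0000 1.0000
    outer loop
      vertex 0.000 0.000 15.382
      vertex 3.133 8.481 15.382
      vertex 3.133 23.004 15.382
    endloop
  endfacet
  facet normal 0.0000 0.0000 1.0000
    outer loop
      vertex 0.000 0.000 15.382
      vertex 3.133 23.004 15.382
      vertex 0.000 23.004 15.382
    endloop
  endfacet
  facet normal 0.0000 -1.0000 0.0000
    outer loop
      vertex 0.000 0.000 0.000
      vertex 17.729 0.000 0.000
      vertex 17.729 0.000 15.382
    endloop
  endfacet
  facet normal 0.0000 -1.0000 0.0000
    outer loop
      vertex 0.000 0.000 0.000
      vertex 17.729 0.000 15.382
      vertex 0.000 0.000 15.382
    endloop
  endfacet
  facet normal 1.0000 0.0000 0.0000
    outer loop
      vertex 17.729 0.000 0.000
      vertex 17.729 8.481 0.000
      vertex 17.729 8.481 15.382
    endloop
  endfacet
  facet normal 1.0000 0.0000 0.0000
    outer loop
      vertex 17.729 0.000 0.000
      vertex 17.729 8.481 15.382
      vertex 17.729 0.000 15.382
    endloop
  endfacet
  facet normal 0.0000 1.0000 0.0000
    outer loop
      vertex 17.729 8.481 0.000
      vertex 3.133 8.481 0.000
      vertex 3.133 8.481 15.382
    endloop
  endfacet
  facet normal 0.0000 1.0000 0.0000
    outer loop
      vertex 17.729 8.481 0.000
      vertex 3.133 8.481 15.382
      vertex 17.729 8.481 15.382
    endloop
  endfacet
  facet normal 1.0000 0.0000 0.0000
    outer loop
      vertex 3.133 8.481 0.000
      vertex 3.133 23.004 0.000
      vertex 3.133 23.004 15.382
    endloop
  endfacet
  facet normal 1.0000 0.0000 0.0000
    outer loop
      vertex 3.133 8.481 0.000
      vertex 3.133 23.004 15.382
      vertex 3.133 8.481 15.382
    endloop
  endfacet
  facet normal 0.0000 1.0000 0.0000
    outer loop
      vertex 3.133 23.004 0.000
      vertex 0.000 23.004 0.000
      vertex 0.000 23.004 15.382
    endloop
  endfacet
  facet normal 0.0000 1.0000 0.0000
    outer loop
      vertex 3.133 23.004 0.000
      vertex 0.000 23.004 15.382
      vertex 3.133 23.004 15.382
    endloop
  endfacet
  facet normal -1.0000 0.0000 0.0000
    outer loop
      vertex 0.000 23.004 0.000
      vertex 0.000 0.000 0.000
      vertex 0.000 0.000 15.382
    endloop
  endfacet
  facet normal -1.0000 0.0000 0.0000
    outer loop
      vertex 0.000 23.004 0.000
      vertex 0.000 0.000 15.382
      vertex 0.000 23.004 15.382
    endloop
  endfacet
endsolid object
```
; perimeter-only toolpath
G21 ; units = mm
G90 ; absolute positioning
G28 ; home
; layer 1
G0 Z3.076
G0 X0.000 Y0.000
G1 X17.729 Y0.000
G1 X17.729 Y8.481
G1 X3.133 Y8.481
G1 X3.133 Y23.004
G1 X0.000 Y23.004
G1 X0.000 Y0.000
; layer 2
G0 Z6.153
G0 X0.000 Y0.000
G1 X17.729 Y0.000
G1 X17.729 Y8.481
G1 X3.133 Y8.481
G1 X3.133 Y23.004
G1 X0.000 Y23.004
G1 X0.000 Y0.000
; layer 3
G0 Z9.229
G0 X0.000 Y0.000
G1 X17.729 Y0.000
G1 X17.729 Y8.481
G1 X3.133 Y8.481
G1 X3.133 Y23.004
G1 X0.000 Y23.004
G1 X0.000 Y0.000
; layer 4
G0 Z12.306
G0 X0.000 Y0.000
G1 X17.729 Y0.000
G1 X17.729 Y8.481
G1 X3.133 Y8.481
G1 X3.133 Y23.004
G1 X0.000 Y23.004
G1 X0.000 Y0.000
; layer 5
G0 Z15.382
G0 X0.000 Y0.000
G1 X17.729 Y0.000
G1 X17.729 Y8.481
G1 X3.133 Y8.481
G1 X3.133 Y23.004
G1 X0.000 Y23.004
G1 X0.000 Y0.000
M2 ; end

The solid is an L-shaped prism: outer 17.7 × 23 mm, arm thicknesses ≈ 8.48 mm (horizontal) and 3.13 mm (vertical), extruded 15.4 mm in z. Slicing at Δz = 3.076 mm — 5 equal slices spanning the solid's height, so layer i sits at z = i·h/5 — gives 5 non-empty perimeters. Each is a 6-segment closed polygon; G0 lifts to the layer z and rapids to the start vertex, then G1 traces the edges.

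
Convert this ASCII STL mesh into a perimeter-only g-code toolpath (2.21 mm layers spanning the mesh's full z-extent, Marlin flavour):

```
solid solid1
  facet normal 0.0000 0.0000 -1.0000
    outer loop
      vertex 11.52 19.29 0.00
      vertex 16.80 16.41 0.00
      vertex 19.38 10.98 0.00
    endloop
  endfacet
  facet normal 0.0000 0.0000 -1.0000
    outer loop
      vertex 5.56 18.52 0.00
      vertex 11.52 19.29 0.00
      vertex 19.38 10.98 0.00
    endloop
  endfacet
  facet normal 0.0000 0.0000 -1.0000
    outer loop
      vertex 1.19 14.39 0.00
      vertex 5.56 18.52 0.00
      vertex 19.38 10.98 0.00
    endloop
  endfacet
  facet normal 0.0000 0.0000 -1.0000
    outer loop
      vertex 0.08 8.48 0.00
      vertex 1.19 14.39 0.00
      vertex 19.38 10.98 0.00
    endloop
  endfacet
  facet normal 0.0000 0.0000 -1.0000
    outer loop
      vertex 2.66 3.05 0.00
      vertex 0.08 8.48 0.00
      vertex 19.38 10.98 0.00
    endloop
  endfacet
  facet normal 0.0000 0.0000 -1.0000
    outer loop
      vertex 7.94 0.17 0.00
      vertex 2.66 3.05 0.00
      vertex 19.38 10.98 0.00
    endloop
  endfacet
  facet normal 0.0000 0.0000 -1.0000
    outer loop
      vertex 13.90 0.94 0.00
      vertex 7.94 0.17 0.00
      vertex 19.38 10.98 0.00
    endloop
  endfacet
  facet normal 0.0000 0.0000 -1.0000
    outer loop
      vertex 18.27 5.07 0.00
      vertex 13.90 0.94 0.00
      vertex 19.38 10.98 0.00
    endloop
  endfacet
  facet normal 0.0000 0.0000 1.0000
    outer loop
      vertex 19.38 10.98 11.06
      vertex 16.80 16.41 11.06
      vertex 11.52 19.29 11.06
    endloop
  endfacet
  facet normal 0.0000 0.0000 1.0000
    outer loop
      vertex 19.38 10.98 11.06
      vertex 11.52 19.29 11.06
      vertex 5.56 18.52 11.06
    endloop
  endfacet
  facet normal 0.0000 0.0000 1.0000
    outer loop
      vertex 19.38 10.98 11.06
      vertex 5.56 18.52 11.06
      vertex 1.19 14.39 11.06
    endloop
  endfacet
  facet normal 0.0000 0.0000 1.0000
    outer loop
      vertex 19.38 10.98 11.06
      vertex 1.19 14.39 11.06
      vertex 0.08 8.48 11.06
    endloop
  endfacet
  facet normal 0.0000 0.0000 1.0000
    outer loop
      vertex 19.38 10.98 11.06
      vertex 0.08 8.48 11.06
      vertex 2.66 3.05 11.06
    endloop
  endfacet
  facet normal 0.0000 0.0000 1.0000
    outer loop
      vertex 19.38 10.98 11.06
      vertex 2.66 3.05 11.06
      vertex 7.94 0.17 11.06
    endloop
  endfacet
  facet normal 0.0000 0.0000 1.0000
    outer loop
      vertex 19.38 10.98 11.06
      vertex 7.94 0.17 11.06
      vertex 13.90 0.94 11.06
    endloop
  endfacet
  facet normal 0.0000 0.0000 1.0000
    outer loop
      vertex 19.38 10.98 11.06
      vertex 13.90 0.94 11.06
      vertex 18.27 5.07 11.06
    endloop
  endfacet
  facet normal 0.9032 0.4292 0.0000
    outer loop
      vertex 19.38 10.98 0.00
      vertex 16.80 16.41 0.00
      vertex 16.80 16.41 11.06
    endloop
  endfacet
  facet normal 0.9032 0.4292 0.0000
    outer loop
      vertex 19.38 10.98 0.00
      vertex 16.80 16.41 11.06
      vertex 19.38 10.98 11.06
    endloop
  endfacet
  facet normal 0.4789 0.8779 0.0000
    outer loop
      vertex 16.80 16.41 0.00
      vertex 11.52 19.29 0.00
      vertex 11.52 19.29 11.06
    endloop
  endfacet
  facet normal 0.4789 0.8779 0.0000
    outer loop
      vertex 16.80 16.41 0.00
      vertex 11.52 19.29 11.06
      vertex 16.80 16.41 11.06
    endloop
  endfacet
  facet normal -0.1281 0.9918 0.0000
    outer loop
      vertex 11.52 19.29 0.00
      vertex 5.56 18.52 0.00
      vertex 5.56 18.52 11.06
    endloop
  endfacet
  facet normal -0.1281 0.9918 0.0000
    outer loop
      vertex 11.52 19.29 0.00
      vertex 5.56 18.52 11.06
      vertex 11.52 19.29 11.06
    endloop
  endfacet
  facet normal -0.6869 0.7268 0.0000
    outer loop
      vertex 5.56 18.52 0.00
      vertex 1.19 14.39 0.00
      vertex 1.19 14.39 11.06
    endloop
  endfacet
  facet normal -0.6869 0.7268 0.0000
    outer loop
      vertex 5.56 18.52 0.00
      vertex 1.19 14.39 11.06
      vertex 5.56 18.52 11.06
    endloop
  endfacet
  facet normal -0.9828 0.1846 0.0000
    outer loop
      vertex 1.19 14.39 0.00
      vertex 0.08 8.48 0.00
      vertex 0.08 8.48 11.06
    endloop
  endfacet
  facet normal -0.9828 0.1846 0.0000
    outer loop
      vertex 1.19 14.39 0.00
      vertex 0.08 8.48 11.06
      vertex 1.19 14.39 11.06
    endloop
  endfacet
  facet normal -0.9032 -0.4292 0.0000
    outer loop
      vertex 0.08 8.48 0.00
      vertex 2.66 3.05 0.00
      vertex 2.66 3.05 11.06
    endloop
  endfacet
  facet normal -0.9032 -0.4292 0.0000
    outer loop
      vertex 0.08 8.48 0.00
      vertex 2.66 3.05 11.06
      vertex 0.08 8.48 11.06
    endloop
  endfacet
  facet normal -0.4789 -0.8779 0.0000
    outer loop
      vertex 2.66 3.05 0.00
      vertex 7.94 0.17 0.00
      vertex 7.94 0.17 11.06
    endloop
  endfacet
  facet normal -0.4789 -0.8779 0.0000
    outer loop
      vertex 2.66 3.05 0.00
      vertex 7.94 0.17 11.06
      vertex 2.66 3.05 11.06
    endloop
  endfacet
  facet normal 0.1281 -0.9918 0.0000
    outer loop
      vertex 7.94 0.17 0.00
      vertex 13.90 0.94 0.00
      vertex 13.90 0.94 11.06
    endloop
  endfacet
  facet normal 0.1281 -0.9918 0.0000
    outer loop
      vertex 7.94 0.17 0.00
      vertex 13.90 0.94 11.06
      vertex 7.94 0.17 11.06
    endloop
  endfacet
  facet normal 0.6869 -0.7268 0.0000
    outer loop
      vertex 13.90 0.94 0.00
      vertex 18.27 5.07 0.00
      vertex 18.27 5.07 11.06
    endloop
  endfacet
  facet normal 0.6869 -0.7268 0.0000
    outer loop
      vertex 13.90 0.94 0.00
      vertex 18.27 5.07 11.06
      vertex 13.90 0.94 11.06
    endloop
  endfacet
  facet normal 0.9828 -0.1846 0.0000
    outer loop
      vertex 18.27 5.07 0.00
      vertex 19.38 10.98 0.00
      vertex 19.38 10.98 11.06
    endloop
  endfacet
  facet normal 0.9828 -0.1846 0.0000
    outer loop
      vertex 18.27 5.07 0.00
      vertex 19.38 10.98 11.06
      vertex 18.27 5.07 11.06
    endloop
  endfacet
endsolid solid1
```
; perimeter-only toolpath
G21 ; units = mm
G90 ; absolute positioning
G28 ; home
; layer 1
G0 Z2.21
G0 X19.38 Y10.98
G1 X16.80 Y16.41
G1 X11.52 Y19.29
G1 X5.56 Y18.52
G1 X1.19 Y14.39
G1 X0.08 Y8.48
G1 X2.66 Y3.05
G1 X7.94 Y0.17
G1 X13.90 Y0.94
G1 X18.27 Y5.07
G1 X19.38 Y10.98
; layer 2
G0 Z4.42
G0 X19.38 Y10.98
G1 X16.80 Y16.41
G1 X11.52 Y19.29
G1 X5.56 Y18.52
G1 X1.19 Y14.39
G1 X0.08 Y8.48
G1 X2.66 Y3.05
G1 X7.94 Y0.17
G1 X13.90 Y0.94
G1 X18.27 Y5.07
G1 X19.38 Y10.98
; layer 3
G0 Z6.64
G0 X19.38 Y10.98
G1 X16.80 Y16.41
G1 X11.52 Y19.29
G1 X5.56 Y18.52
G1 X1.19 Y14.39
G1 X0.08 Y8.48
G1 X2.66 Y3.05
G1 X7.94 Y0.17
G1 X13.90 Y0.94
G1 X18.27 Y5.07
G1 X19.38 Y10.98
; layer 4
G0 Z8.85
G0 X19.38 Y10.98
G1 X16.80 Y16.41
G1 X11.52 Y19.29
G1 X5.56 Y18.52
G1 X1.19 Y14.39
G1 X0.08 Y8.48
G1 X2.66 Y3.05
G1 X7.94 Y0.17
G1 X13.90 Y0.94
G1 X18.27 Y5.07
G1 X19.38 Y10.98
; layer 5
G0 Z11.06
G0 X19.38 Y10.98
G1 X16.80 Y16.41
G1 X11.52 Y19.29
G1 X5.56 Y18.52
G1 X1.19 Y14.39
G1 X0.08 Y8.48
G1 X2.66 Y3.05
G1 X7.94 Y0.17
G1 X13.90 Y0.94
G1 X18.27 Y5.07
G1 X19.38 Y10.98
M2 ; end

The solid is a regular 10-sided prism (a cylinder approximated with 10 flat sides), circumscribed radius ≈ 9.73 mm, height ≈ 11.1 mm. Slicing at Δz = 2.21 mm — 5 equal slices spanning the solid's height, so layer i sits at z = i·h/5 — gives 5 non-empty perimeters. Each is a 10-segment closed polygon; G0 lifts to the layer z and rapids to the start vertex, then G1 traces the edges.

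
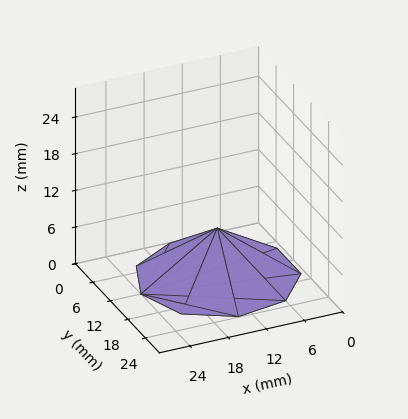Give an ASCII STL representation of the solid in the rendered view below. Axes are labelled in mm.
Reading the render: the shape is a regular 9-sided pyramid, base circumscribed radius ≈ 12 mm, apex at z ≈ 8 mm (dimensions read to the nearest mm from the axis ticks). For the STL, each face is triangulated and given an outward normal.

solid part
  facet normal 0.0000 0.0000 -1.0000
    outer loop
      vertex 14.084 23.818 0.000
      vertex 21.193 19.713 0.000
      vertex 24.000 12.000 0.000
    endloop
  endfacet
  facet normal 0.0000 0.0000 -1.0000
    outer loop
      vertex 6.000 22.392 0.000
      vertex 14.084 23.818 0.000
      vertex 24.000 12.000 0.000
    endloop
  endfacet
  facet normal 0.0000 0.0000 -1.0000
    outer loop
      vertex 0.724 16.104 0.000
      vertex 6.000 22.392 0.000
      vertex 24.000 12.000 0.000
    endloop
  endfacet
  facet normal 0.0000 0.0000 -1.0000
    outer loop
      vertex 0.724 7.896 0.000
      vertex 0.724 16.104 0.000
      vertex 24.000 12.000 0.000
    endloop
  endfacet
  facet normal 0.0000 0.0000 -1.0000
    outer loop
      vertex 6.000 1.608 0.000
      vertex 0.724 7.896 0.000
      vertex 24.000 12.000 0.000
    endloop
  endfacet
  facet normal 0.0000 0.0000 -1.0000
    outer loop
      vertex 14.084 0.182 0.000
      vertex 6.000 1.608 0.000
      vertex 24.000 12.000 0.000
    endloop
  endfacet
  facet normal 0.0000 0.0000 -1.0000
    outer loop
      vertex 21.193 4.287 0.000
      vertex 14.084 0.182 0.000
      vertex 24.000 12.000 0.000
    endloop
  endfacet
  facet normal 0.5437 0.1979 0.8156
    outer loop
      vertex 24.000 12.000 0.000
      vertex 21.193 19.713 0.000
      vertex 12.000 12.000 8.000
    endloop
  endfacet
  facet normal 0.2893 0.5011 0.8156
    outer loop
      vertex 21.193 19.713 0.000
      vertex 14.084 23.818 0.000
      vertex 12.000 12.000 8.000
    endloop
  endfacet
  facet normal -0.1005 0.5698 0.8156
    outer loop
      vertex 14.084 23.818 0.000
      vertex 6.000 22.392 0.000
      vertex 12.000 12.000 8.000
    endloop
  endfacet
  facet normal -0.4433 0.3719 0.8156
    outer loop
      vertex 6.000 22.392 0.000
      vertex 0.724 16.104 0.000
      vertex 12.000 12.000 8.000
    endloop
  endfacet
  facet normal -0.5786 0.0000 0.8156
    outer loop
      vertex 0.724 16.104 0.000
      vertex 0.724 7.896 0.000
      vertex 12.000 12.000 8.000
    endloop
  endfacet
  facet normal -0.4433 -0.3719 0.8156
    outer loop
      vertex 0.724 7.896 0.000
      vertex 6.000 1.608 0.000
      vertex 12.000 12.000 8.000
    endloop
  endfacet
  facet normal -0.1005 -0.5698 0.8156
    outer loop
      vertex 6.000 1.608 0.000
      vertex 14.084 0.182 0.000
      vertex 12.000 12.000 8.000
    endloop
  endfacet
  facet normal 0.2893 -0.5011 0.8156
    outer loop
      vertex 14.084 0.182 0.000
      vertex 21.193 4.287 0.000
      vertex 12.000 12.000 8.000
    endloop
  endfacet
  facet normal 0.5437 -0.1979 0.8156
    outer loop
      vertex 21.193 4.287 0.000
      vertex 24.000 12.000 0.000
      vertex 12.000 12.000 8.000
    endloop
  endfacet
endsolid part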